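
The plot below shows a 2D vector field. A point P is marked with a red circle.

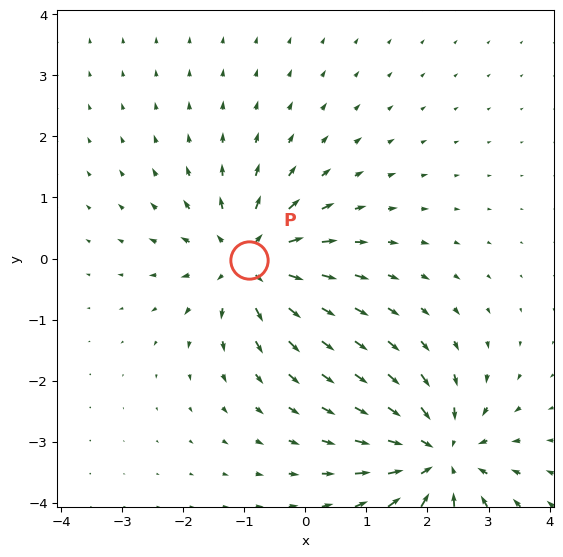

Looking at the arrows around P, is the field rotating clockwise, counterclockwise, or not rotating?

not rotating

Near P at (-0.9, -0.0) the arrows show no circulation. The curl there is ≈0.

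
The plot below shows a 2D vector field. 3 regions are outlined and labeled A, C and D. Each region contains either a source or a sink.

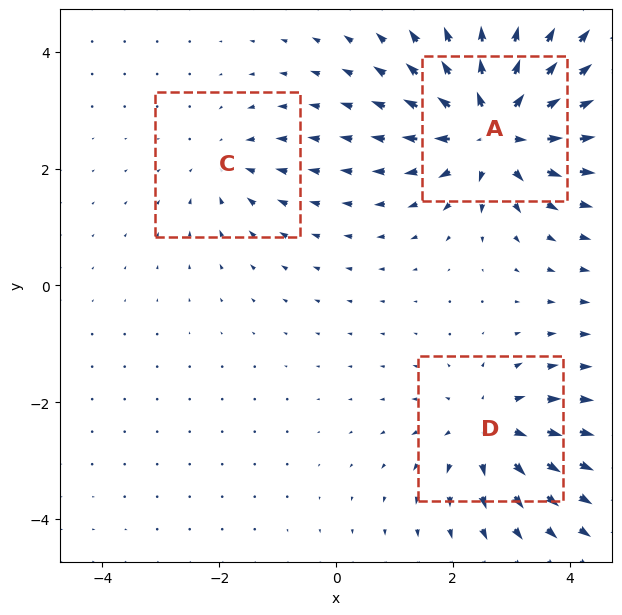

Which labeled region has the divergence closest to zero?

Divergence at each region's feature centre — A: about +6, C: about -2, D: about +4. Region C is closest to zero.

C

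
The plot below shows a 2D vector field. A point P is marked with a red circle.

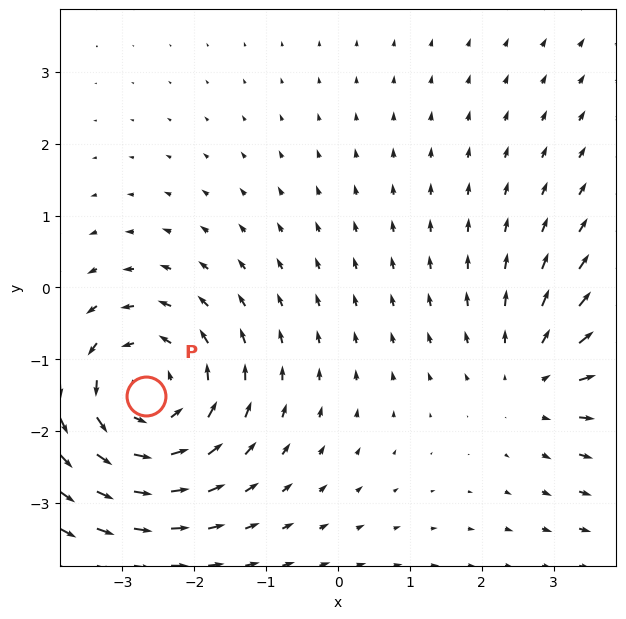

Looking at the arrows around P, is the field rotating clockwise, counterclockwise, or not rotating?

counterclockwise

Near P at (-2.7, -1.5) the arrows circulate counterclockwise. The curl (z-component) there is about +4; positive curl means counterclockwise rotation.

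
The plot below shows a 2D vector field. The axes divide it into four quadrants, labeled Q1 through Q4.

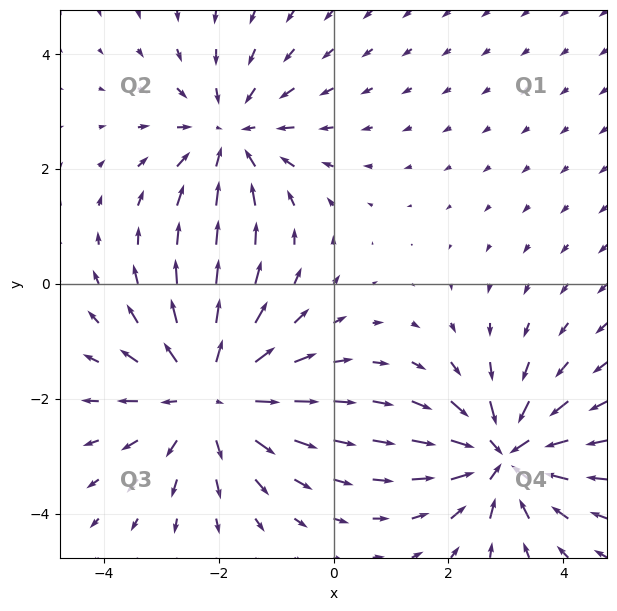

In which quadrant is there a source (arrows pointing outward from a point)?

The source sits at approximately (-2.2, -1.9), which lies in quadrant Q3. The divergence there is about +4, positive as expected for a source.

Q3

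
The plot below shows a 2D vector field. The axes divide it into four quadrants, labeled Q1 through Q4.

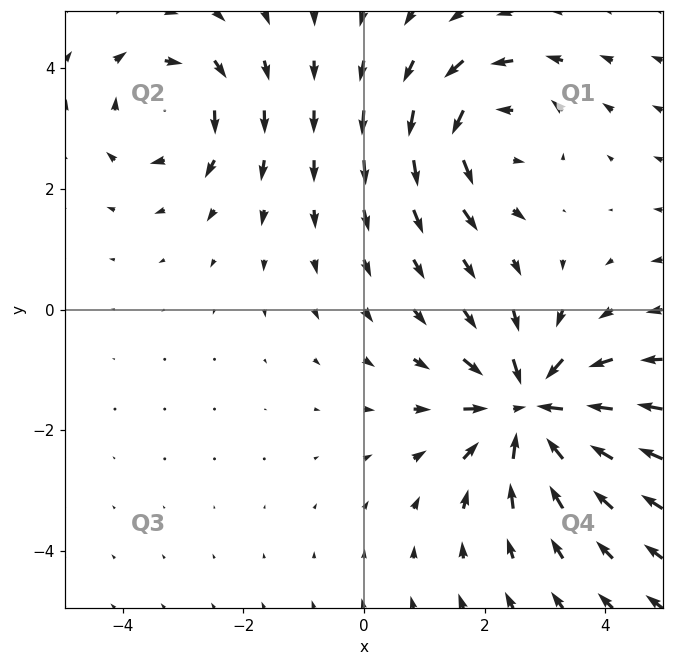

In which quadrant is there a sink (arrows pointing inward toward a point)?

Q4

The sink sits at approximately (2.8, -1.6), which lies in quadrant Q4. The divergence there is about -6, negative as expected for a sink.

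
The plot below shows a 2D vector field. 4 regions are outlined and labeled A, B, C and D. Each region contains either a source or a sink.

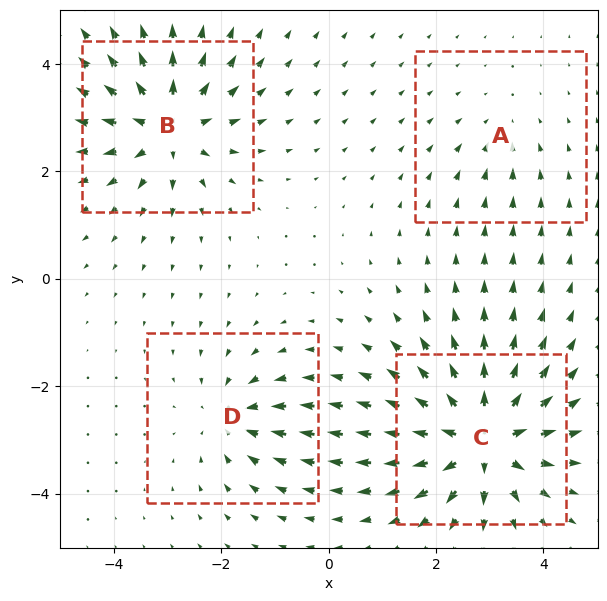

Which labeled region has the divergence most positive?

C

Divergence at each region's feature centre — A: about -2, B: about +6, C: about +8, D: about -4. Region C is most positive.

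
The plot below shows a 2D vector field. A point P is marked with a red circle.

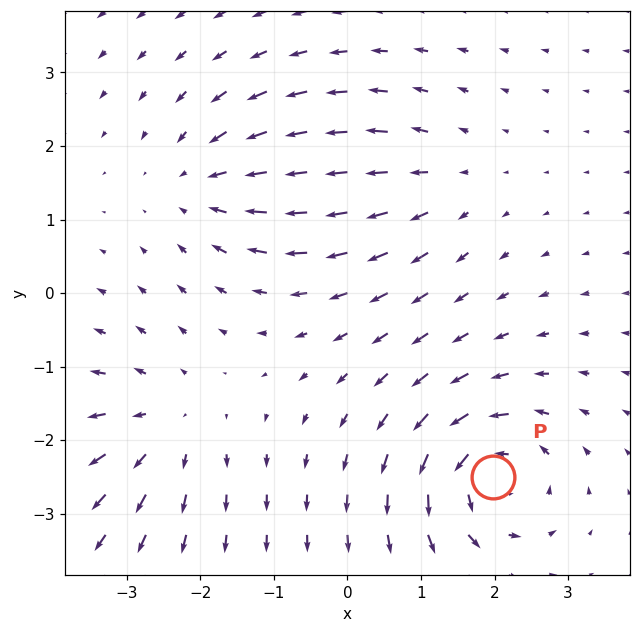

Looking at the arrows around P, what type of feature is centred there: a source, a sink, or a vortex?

At P (2.0, -2.5) the arrows circulate counterclockwise. Divergence ≈0, curl about +6 — near-zero divergence with nonzero curl is a vortex.

vortex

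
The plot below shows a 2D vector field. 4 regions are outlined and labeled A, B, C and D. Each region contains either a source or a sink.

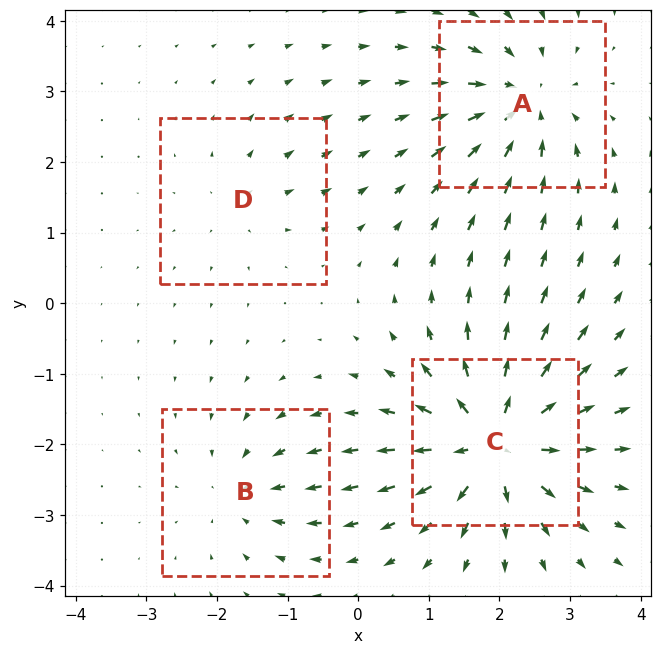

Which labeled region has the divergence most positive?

Divergence at each region's feature centre — A: about -6, B: about -4, C: about +9, D: about +3. Region C is most positive.

C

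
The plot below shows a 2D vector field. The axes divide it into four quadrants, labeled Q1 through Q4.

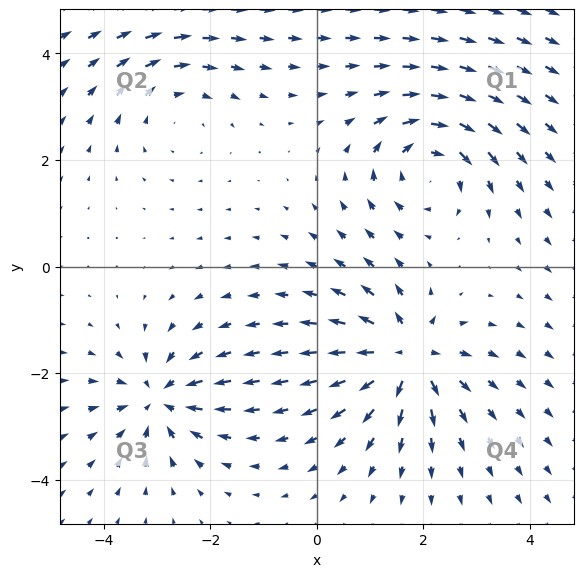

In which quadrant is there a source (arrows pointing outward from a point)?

Q4

The source sits at approximately (1.7, -1.7), which lies in quadrant Q4. The divergence there is about +5, positive as expected for a source.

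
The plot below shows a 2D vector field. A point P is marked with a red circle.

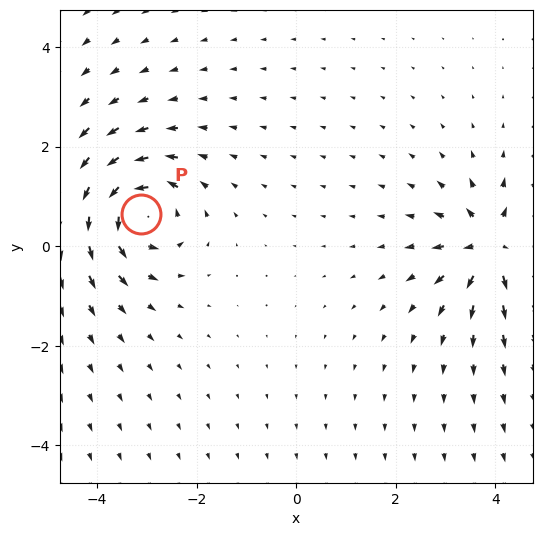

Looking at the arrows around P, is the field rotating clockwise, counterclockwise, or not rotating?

counterclockwise

Near P at (-3.1, 0.6) the arrows circulate counterclockwise. The curl (z-component) there is about +7; positive curl means counterclockwise rotation.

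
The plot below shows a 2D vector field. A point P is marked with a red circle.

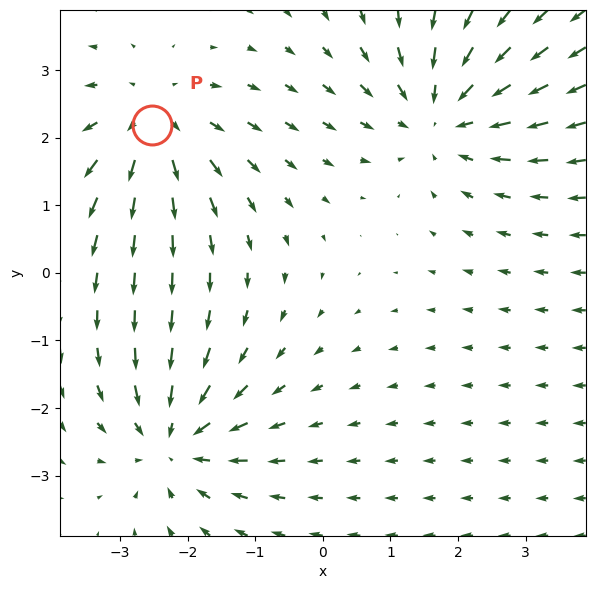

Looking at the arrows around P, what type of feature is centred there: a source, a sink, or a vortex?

source

At P (-2.5, 2.2) the arrows spread outward. Divergence about +4, curl ≈0 — positive divergence with near-zero curl is a source.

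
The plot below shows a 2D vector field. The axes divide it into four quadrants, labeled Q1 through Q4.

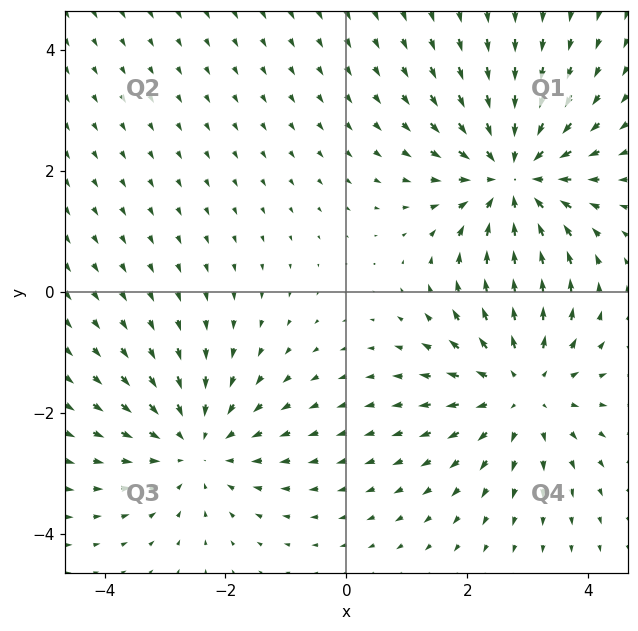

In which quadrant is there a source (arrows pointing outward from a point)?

The source sits at approximately (2.9, -1.6), which lies in quadrant Q4. The divergence there is about +3, positive as expected for a source.

Q4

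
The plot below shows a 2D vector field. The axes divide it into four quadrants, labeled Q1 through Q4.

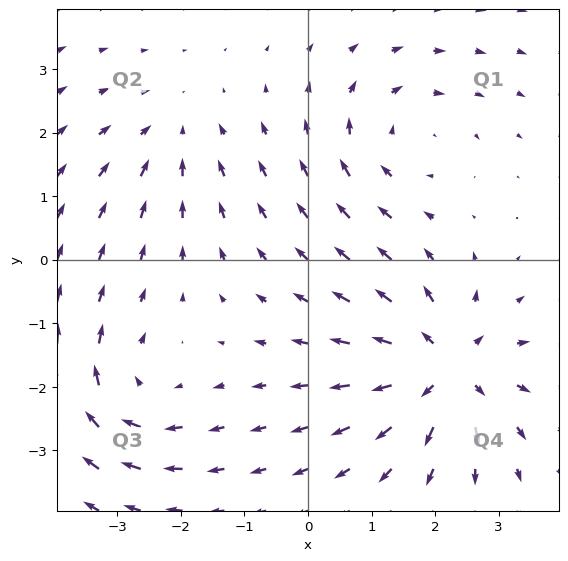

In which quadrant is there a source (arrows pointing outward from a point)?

The source sits at approximately (2.2, -1.7), which lies in quadrant Q4. The divergence there is about +6, positive as expected for a source.

Q4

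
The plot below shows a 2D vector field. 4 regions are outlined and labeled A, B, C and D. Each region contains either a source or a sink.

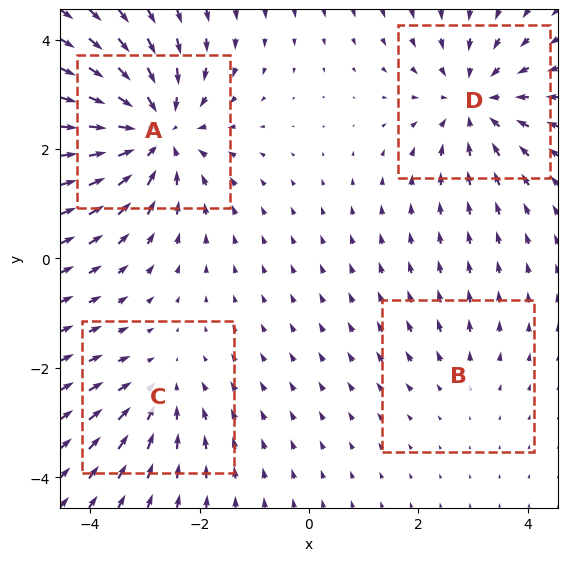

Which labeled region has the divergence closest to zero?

Divergence at each region's feature centre — A: about -6, B: about +2, C: about -3, D: about -5. Region B is closest to zero.

B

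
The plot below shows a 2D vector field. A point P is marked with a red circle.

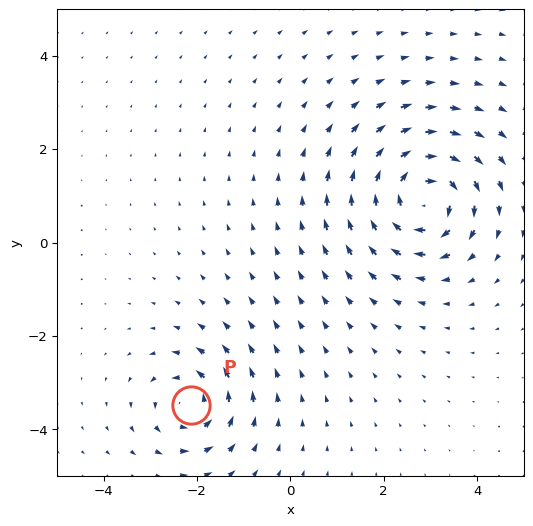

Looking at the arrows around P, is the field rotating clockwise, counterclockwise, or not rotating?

Near P at (-2.1, -3.5) the arrows circulate counterclockwise. The curl (z-component) there is about +4; positive curl means counterclockwise rotation.

counterclockwise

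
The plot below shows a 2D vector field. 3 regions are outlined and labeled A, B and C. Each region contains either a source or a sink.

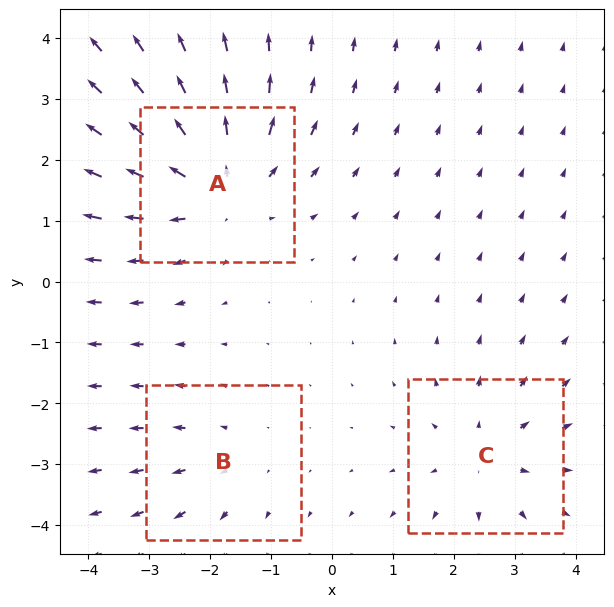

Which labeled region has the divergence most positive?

A

Divergence at each region's feature centre — A: about +4, B: about +2, C: about +3. Region A is most positive.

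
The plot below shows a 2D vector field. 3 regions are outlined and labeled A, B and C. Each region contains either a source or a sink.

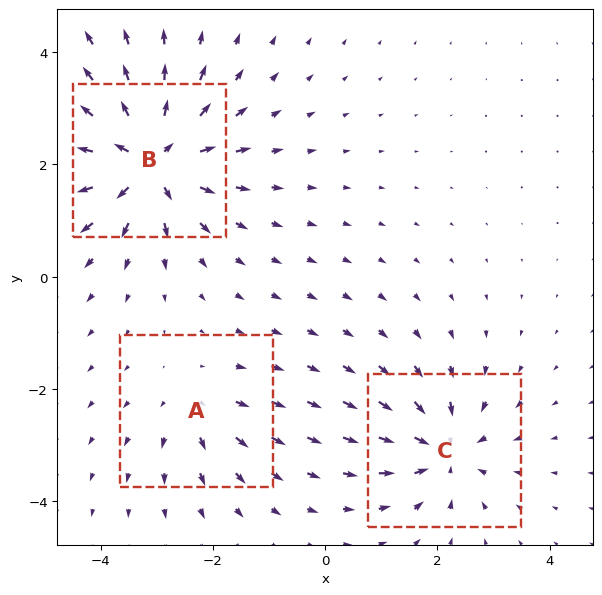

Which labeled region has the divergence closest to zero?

Divergence at each region's feature centre — A: about +2, B: about +6, C: about -4. Region A is closest to zero.

A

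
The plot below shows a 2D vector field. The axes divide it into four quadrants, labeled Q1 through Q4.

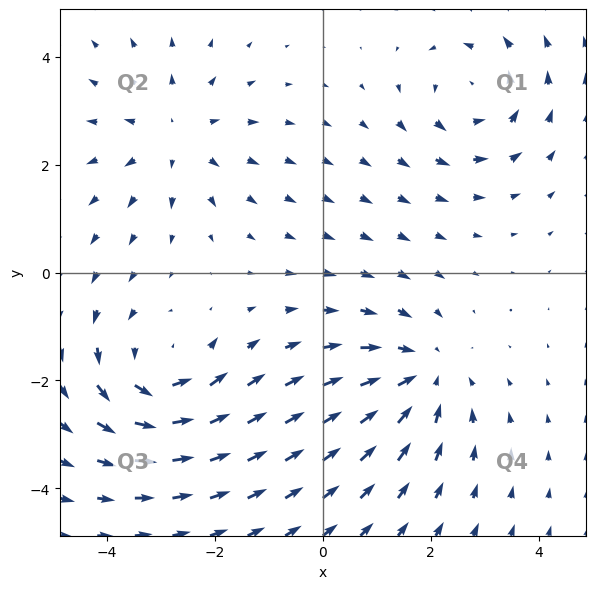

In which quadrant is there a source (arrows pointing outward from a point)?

The source sits at approximately (-2.7, 2.5), which lies in quadrant Q2. The divergence there is about +3, positive as expected for a source.

Q2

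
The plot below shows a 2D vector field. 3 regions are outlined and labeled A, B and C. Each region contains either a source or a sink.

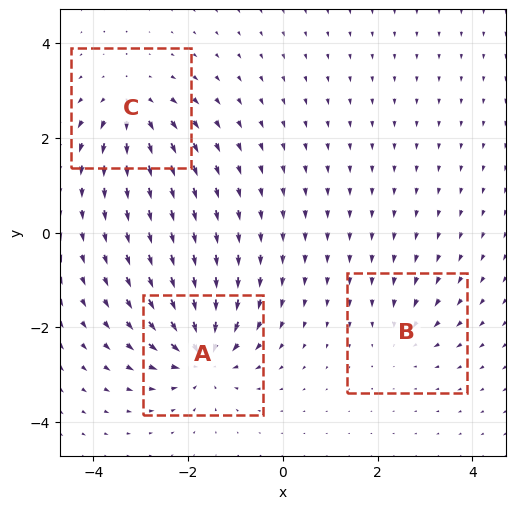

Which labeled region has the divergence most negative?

A

Divergence at each region's feature centre — A: about -6, B: about -2, C: about +4. Region A is most negative.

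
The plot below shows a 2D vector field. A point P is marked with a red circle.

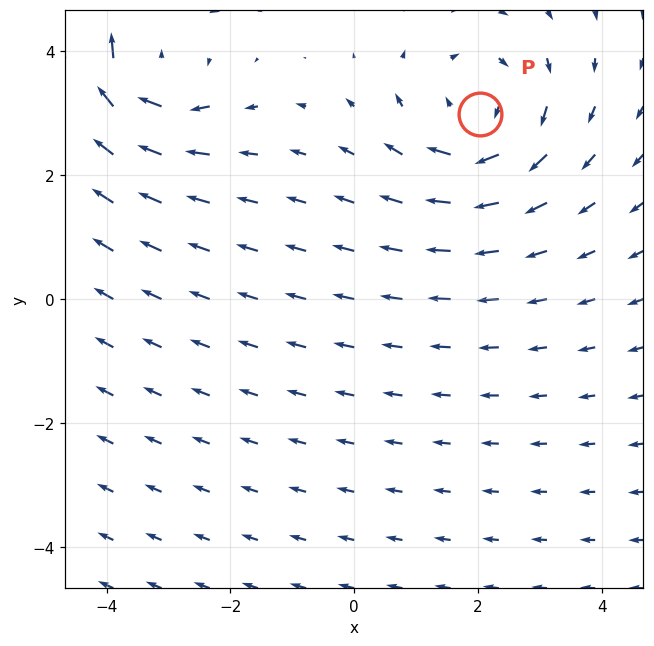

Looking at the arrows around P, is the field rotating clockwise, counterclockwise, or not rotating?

Near P at (2.0, 3.0) the arrows circulate clockwise. The curl (z-component) there is about -2; negative curl means clockwise rotation.

clockwise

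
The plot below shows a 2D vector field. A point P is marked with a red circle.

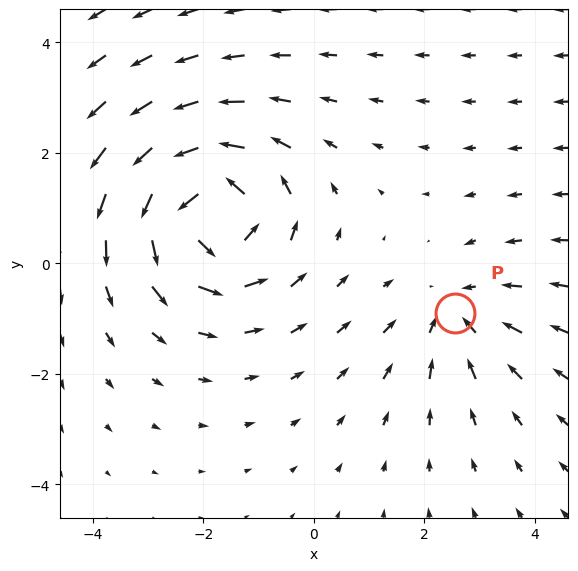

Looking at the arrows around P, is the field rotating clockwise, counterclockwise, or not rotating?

Near P at (2.6, -0.9) the arrows show no circulation. The curl there is ≈0.

not rotating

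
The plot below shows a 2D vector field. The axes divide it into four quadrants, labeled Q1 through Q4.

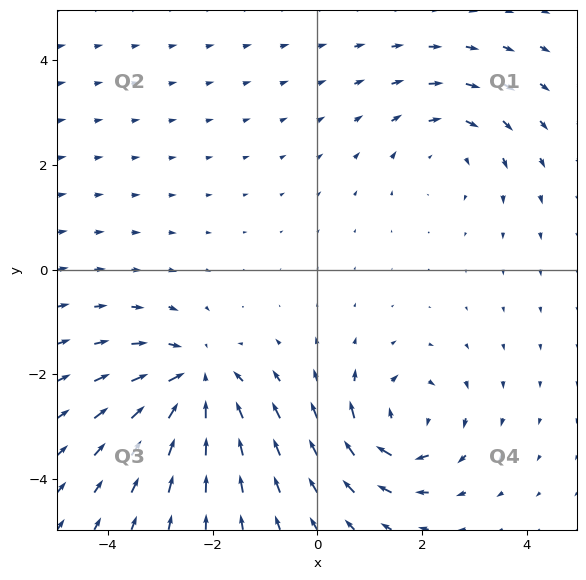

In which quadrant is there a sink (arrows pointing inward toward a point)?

Q3

The sink sits at approximately (-2.3, -2.1), which lies in quadrant Q3. The divergence there is about -5, negative as expected for a sink.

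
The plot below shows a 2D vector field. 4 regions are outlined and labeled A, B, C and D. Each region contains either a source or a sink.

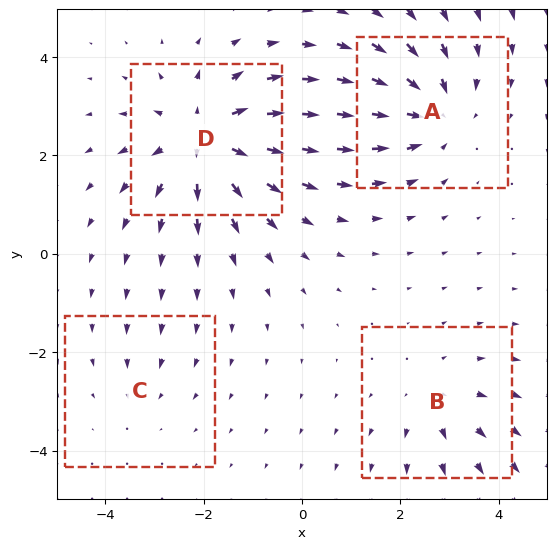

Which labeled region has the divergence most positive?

Divergence at each region's feature centre — A: about -5, B: about +3, C: about -2, D: about +6. Region D is most positive.

D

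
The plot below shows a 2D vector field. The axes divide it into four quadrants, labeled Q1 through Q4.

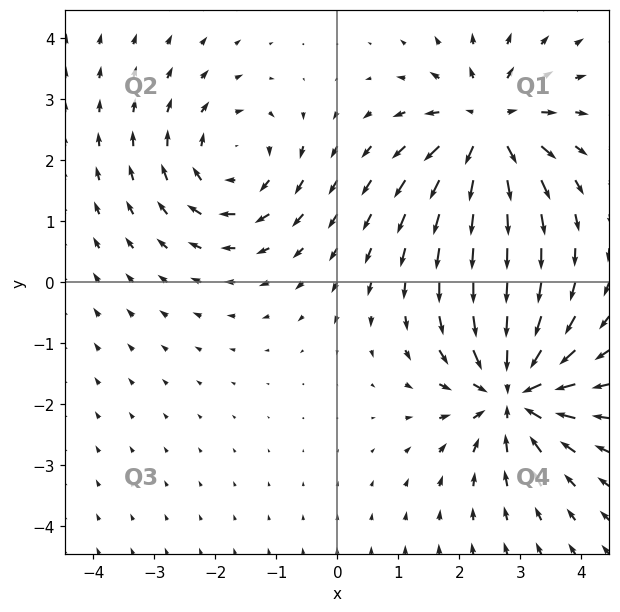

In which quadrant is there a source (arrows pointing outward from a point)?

The source sits at approximately (2.5, 2.5), which lies in quadrant Q1. The divergence there is about +5, positive as expected for a source.

Q1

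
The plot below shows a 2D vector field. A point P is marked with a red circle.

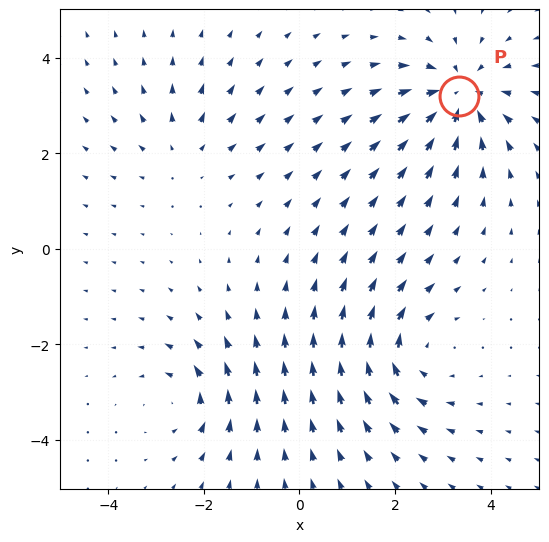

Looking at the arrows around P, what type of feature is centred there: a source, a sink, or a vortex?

At P (3.3, 3.2) the arrows converge inward. Divergence about -5, curl ≈0 — negative divergence with near-zero curl is a sink.

sink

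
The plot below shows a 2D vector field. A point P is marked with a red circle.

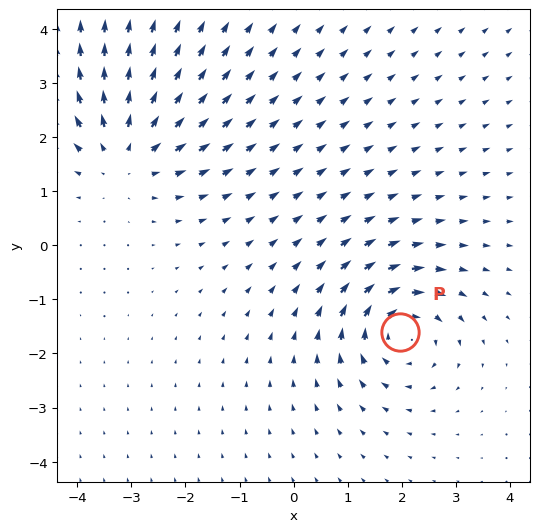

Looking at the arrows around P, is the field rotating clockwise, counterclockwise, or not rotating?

Near P at (2.0, -1.6) the arrows circulate clockwise. The curl (z-component) there is about -5; negative curl means clockwise rotation.

clockwise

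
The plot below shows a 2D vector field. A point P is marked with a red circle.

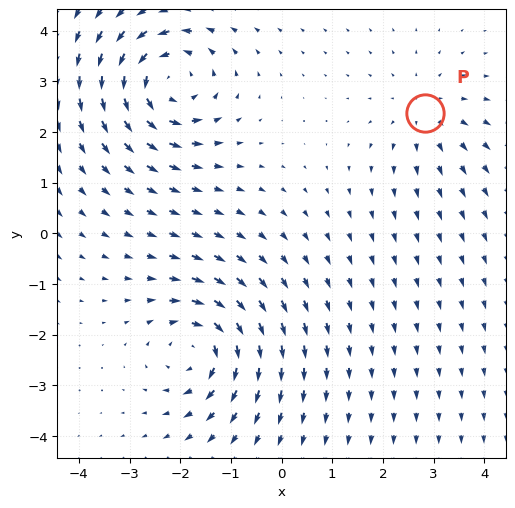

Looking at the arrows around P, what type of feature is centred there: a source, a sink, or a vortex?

source

At P (2.8, 2.4) the arrows spread outward. Divergence about +3, curl ≈0 — positive divergence with near-zero curl is a source.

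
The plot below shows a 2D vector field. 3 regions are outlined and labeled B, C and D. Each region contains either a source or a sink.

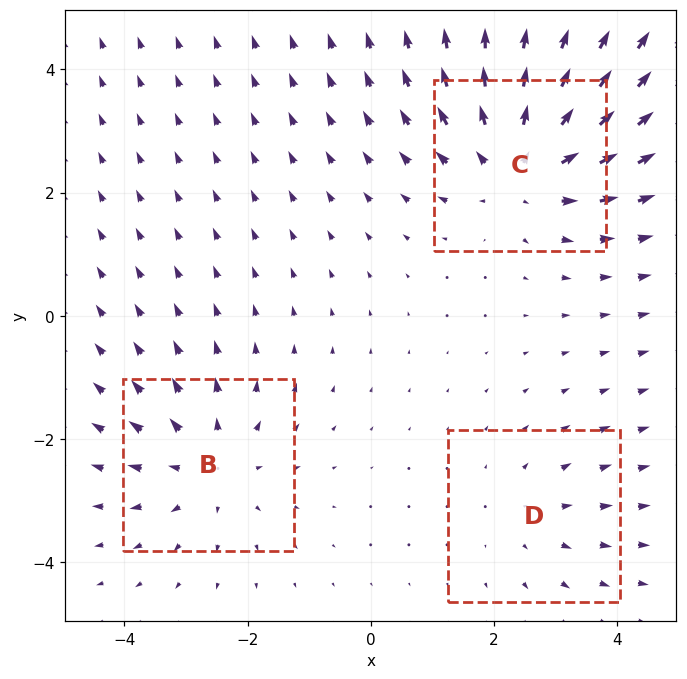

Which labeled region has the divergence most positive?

C

Divergence at each region's feature centre — B: about +3, C: about +4, D: about +2. Region C is most positive.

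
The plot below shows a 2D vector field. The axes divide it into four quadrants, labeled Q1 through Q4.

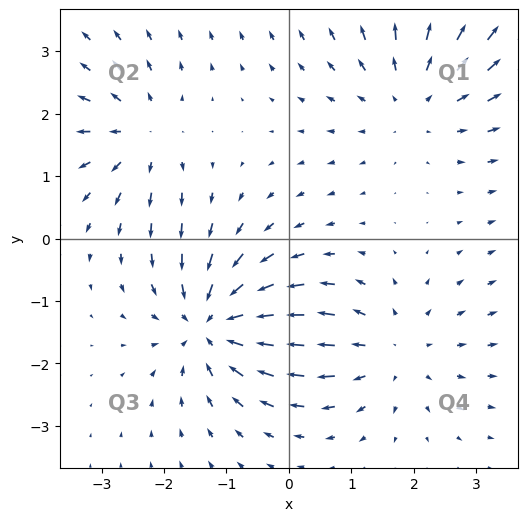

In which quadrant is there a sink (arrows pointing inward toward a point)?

The sink sits at approximately (-1.2, -1.4), which lies in quadrant Q3. The divergence there is about -5, negative as expected for a sink.

Q3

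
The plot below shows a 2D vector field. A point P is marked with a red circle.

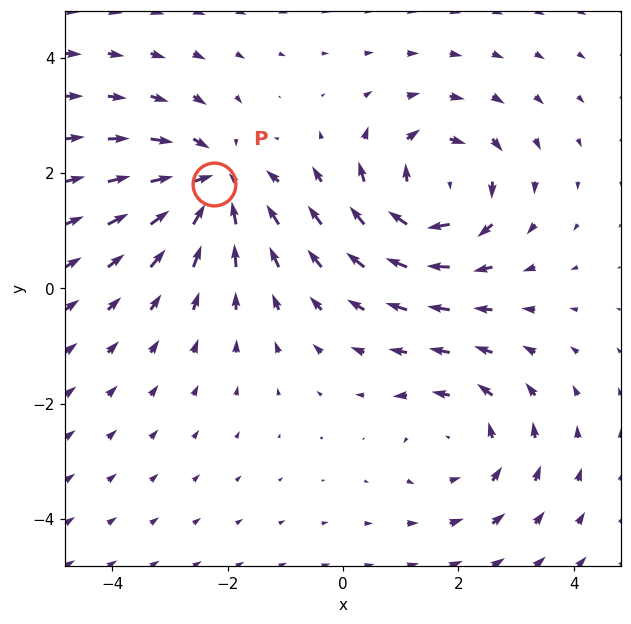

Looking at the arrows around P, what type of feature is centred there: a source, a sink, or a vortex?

sink

At P (-2.2, 1.8) the arrows converge inward. Divergence about -4, curl ≈0 — negative divergence with near-zero curl is a sink.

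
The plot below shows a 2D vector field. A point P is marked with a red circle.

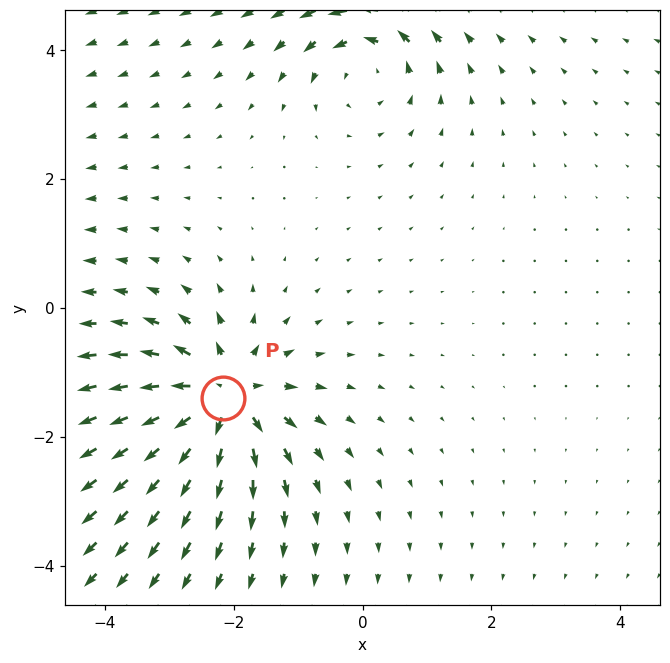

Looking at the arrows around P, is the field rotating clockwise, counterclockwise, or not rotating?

not rotating

Near P at (-2.2, -1.4) the arrows show no circulation. The curl there is ≈0.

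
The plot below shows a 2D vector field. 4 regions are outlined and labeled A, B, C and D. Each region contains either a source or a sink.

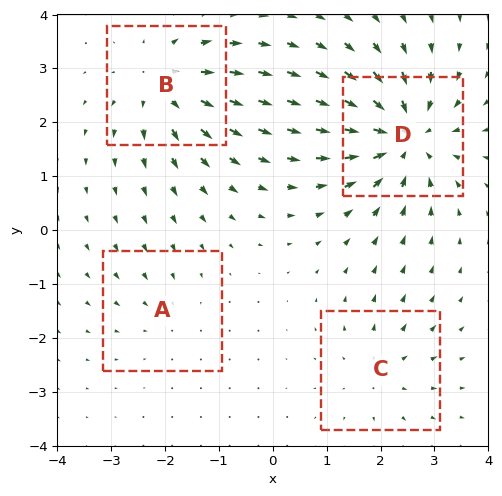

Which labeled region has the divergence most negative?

Divergence at each region's feature centre — A: about -2, B: about +5, C: about +3, D: about -7. Region D is most negative.

D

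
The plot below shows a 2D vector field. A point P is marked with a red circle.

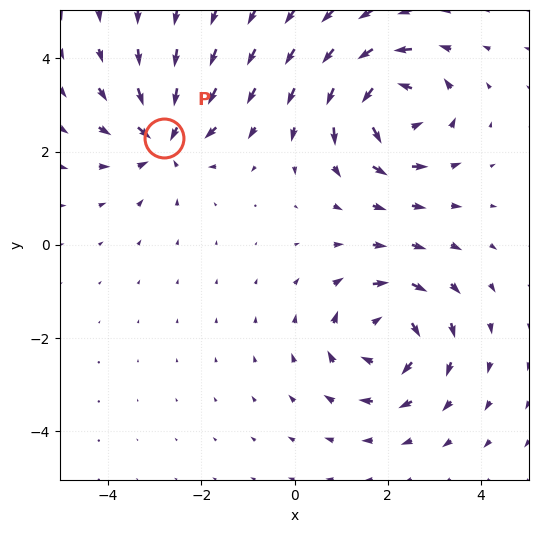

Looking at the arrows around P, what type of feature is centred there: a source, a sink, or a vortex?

At P (-2.8, 2.3) the arrows converge inward. Divergence about -5, curl ≈0 — negative divergence with near-zero curl is a sink.

sink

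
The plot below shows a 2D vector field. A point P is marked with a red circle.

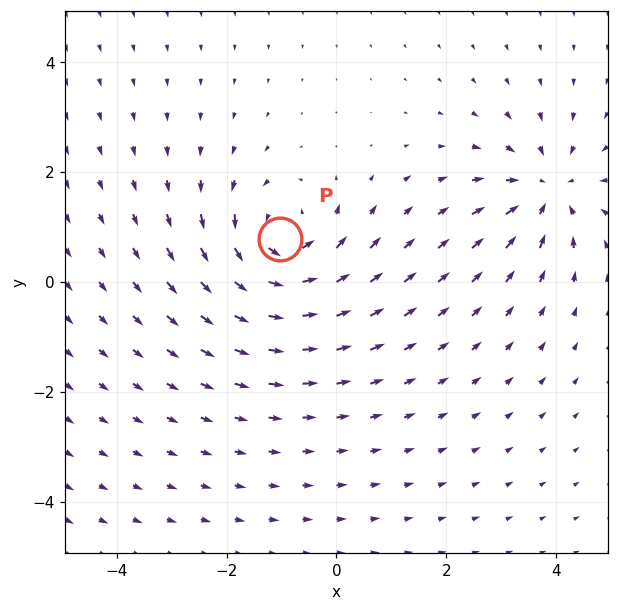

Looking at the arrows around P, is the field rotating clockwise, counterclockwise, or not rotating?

counterclockwise

Near P at (-1.0, 0.8) the arrows circulate counterclockwise. The curl (z-component) there is about +4; positive curl means counterclockwise rotation.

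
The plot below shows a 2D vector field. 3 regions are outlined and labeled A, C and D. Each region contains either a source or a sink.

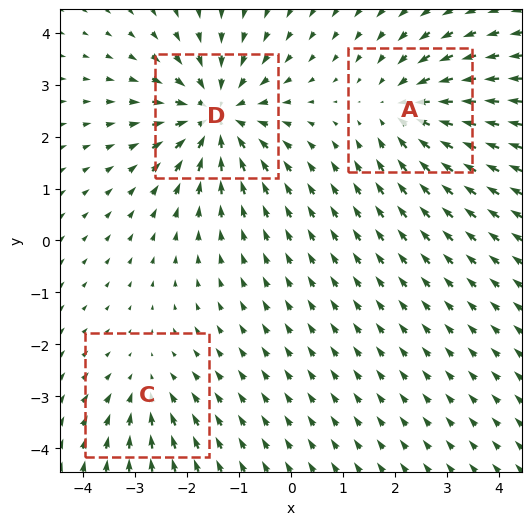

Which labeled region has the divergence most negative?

D

Divergence at each region's feature centre — A: about -3, C: about -2, D: about -5. Region D is most negative.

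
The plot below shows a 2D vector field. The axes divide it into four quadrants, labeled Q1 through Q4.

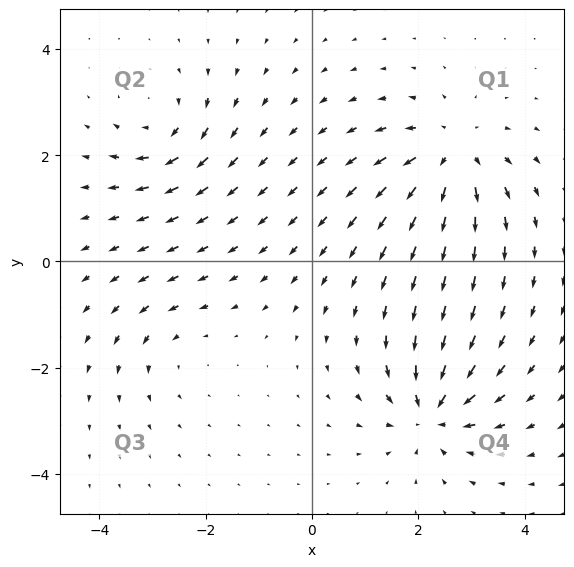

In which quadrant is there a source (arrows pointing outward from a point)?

Q1

The source sits at approximately (2.6, 2.0), which lies in quadrant Q1. The divergence there is about +6, positive as expected for a source.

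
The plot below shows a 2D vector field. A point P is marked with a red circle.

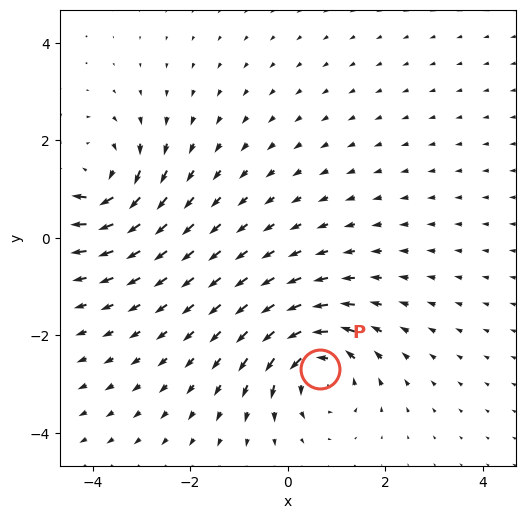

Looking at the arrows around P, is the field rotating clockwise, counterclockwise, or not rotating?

counterclockwise

Near P at (0.7, -2.7) the arrows circulate counterclockwise. The curl (z-component) there is about +5; positive curl means counterclockwise rotation.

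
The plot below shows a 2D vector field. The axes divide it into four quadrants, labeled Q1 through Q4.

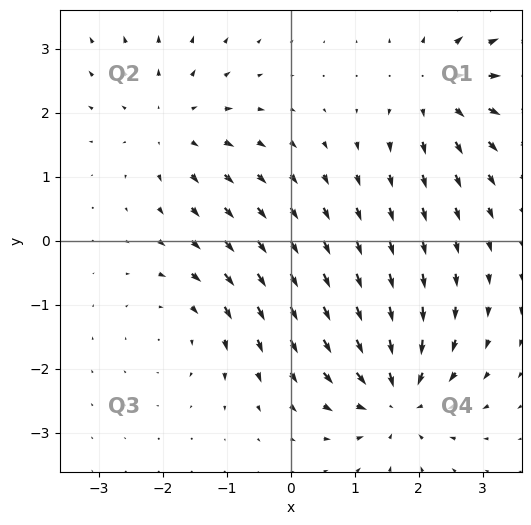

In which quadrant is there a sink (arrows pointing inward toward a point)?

The sink sits at approximately (1.7, -2.4), which lies in quadrant Q4. The divergence there is about -7, negative as expected for a sink.

Q4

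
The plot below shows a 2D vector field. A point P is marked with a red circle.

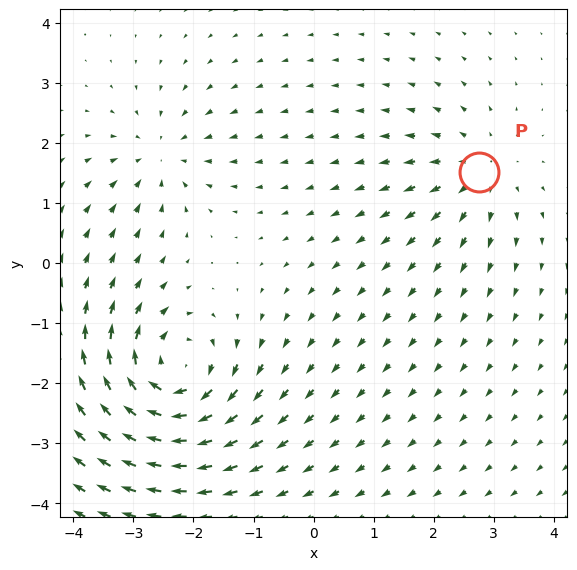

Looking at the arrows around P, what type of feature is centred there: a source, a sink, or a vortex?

At P (2.8, 1.5) the arrows spread outward. Divergence about +3, curl ≈0 — positive divergence with near-zero curl is a source.

source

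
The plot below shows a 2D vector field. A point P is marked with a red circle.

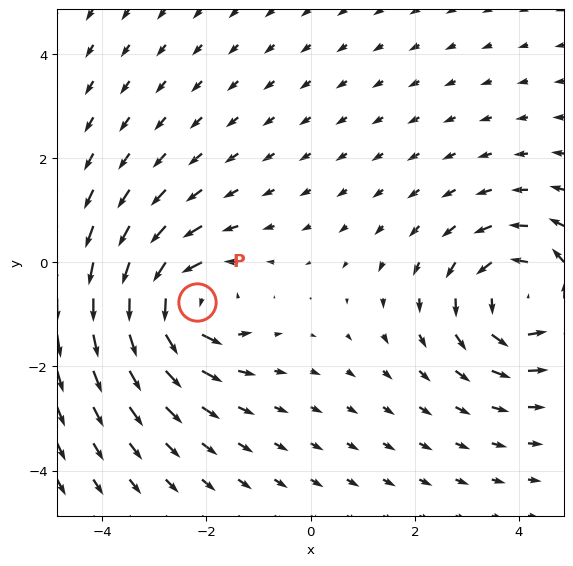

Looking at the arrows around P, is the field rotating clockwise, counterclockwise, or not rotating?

Near P at (-2.2, -0.8) the arrows circulate counterclockwise. The curl (z-component) there is about +5; positive curl means counterclockwise rotation.

counterclockwise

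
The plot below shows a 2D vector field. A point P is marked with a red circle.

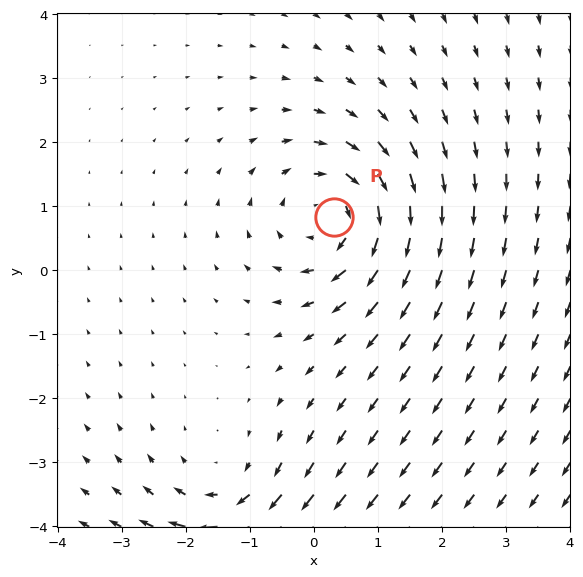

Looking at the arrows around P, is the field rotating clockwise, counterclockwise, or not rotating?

Near P at (0.3, 0.8) the arrows circulate clockwise. The curl (z-component) there is about -4; negative curl means clockwise rotation.

clockwise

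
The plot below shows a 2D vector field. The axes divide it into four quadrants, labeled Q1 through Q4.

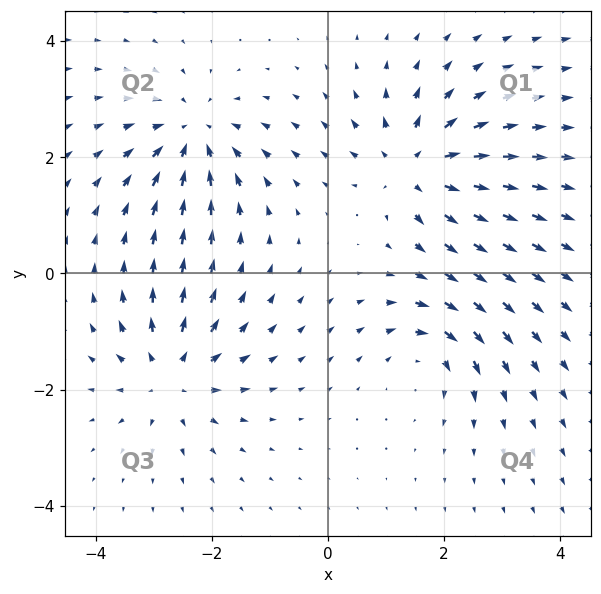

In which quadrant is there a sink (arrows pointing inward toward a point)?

The sink sits at approximately (-2.3, 2.4), which lies in quadrant Q2. The divergence there is about -5, negative as expected for a sink.

Q2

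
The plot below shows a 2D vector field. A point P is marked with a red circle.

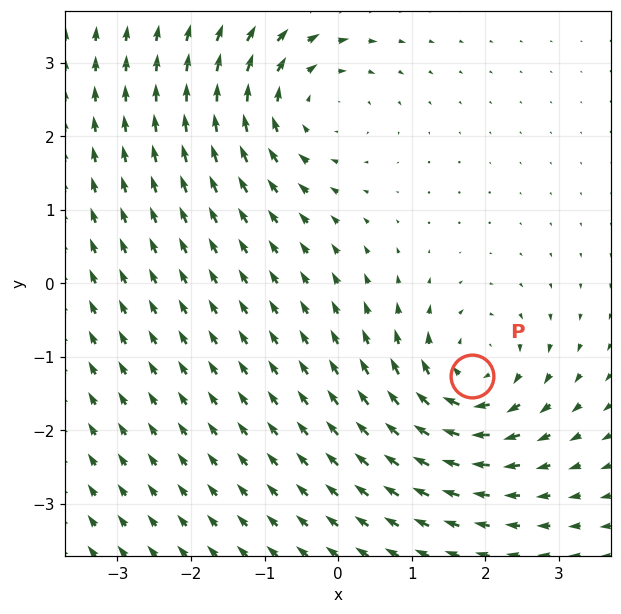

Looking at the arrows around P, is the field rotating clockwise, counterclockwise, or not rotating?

clockwise

Near P at (1.8, -1.3) the arrows circulate clockwise. The curl (z-component) there is about -5; negative curl means clockwise rotation.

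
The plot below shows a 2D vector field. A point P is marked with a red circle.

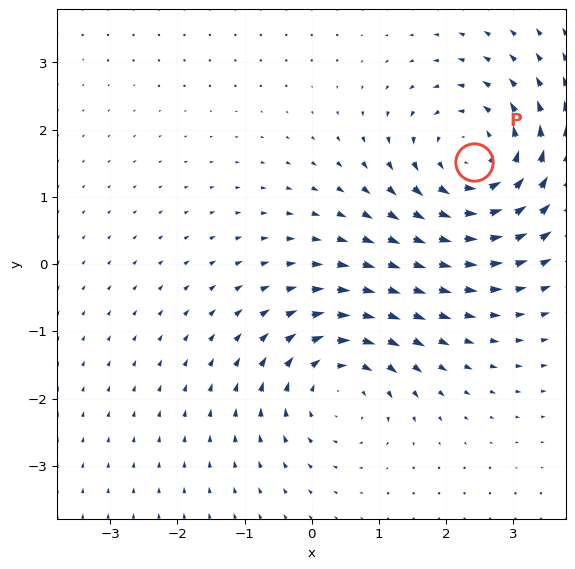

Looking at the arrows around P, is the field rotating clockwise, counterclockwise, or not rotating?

Near P at (2.4, 1.5) the arrows circulate counterclockwise. The curl (z-component) there is about +4; positive curl means counterclockwise rotation.

counterclockwise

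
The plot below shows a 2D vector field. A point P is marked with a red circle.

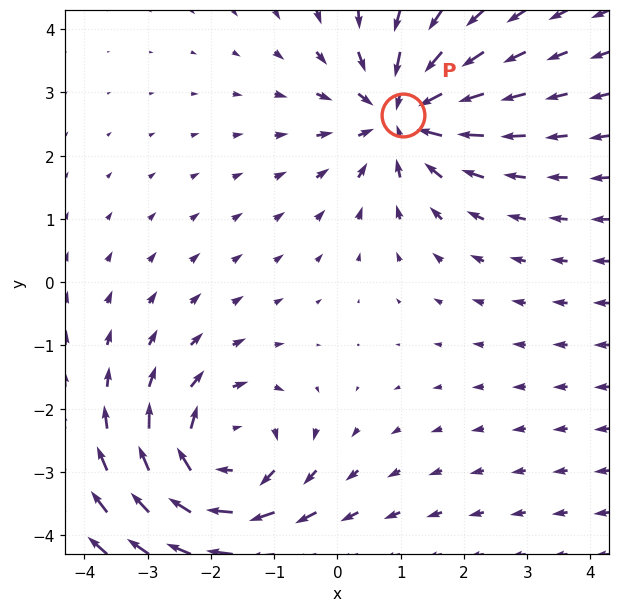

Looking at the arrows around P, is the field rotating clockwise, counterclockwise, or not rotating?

Near P at (1.0, 2.6) the arrows show no circulation. The curl there is ≈0.

not rotating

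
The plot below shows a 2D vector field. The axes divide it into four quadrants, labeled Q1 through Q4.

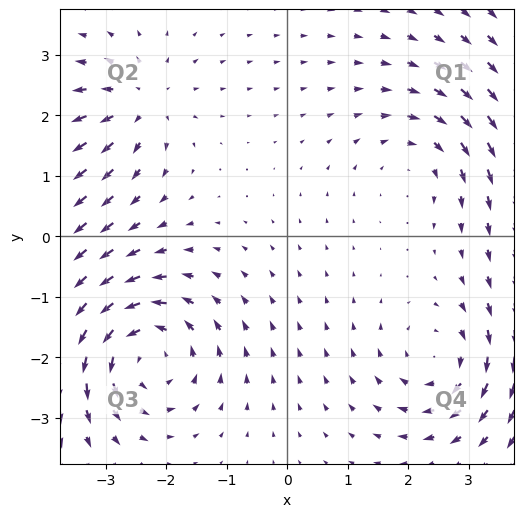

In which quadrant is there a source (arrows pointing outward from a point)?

The source sits at approximately (-2.4, 2.2), which lies in quadrant Q2. The divergence there is about +4, positive as expected for a source.

Q2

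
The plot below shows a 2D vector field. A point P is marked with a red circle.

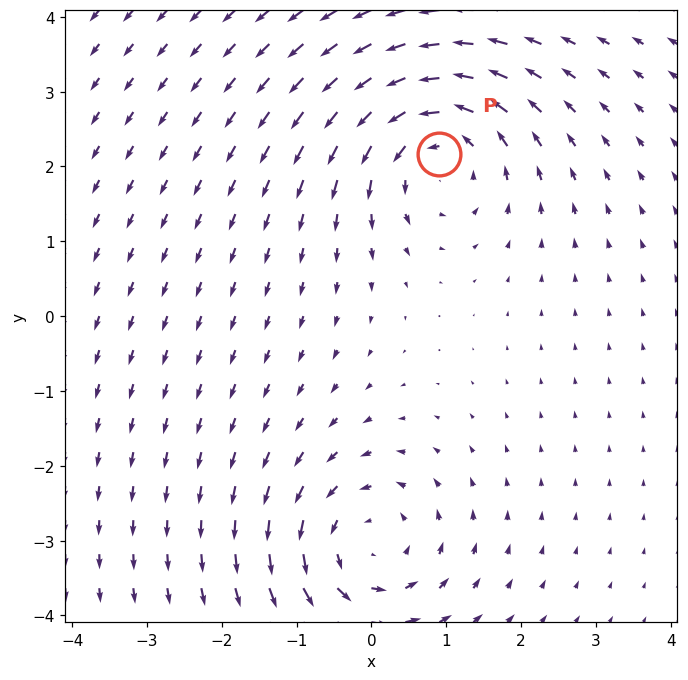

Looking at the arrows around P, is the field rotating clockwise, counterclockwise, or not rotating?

Near P at (0.9, 2.2) the arrows circulate counterclockwise. The curl (z-component) there is about +4; positive curl means counterclockwise rotation.

counterclockwise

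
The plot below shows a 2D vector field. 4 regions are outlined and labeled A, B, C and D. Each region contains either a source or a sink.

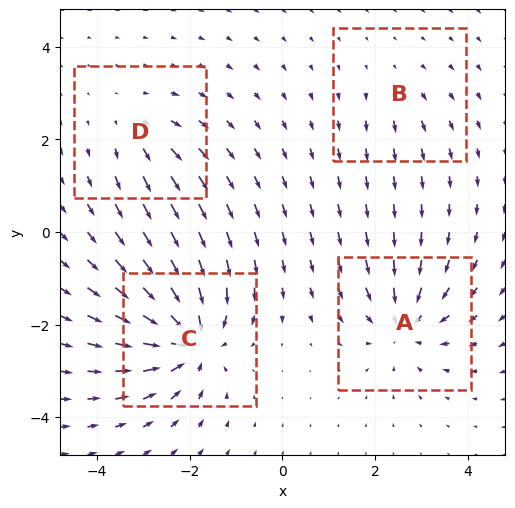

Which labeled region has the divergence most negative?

C

Divergence at each region's feature centre — A: about -6, B: about +2, C: about -8, D: about +3. Region C is most negative.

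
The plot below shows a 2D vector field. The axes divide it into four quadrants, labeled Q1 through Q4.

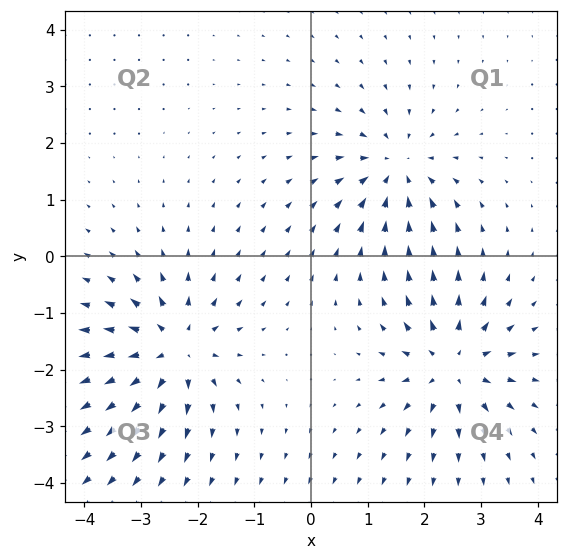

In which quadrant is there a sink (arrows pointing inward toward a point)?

The sink sits at approximately (1.5, 1.5), which lies in quadrant Q1. The divergence there is about -5, negative as expected for a sink.

Q1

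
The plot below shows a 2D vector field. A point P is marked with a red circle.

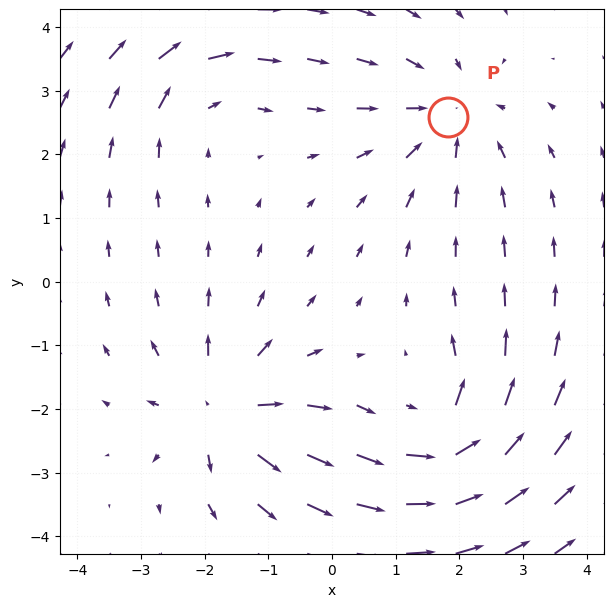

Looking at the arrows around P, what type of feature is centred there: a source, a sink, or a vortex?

At P (1.8, 2.6) the arrows converge inward. Divergence about -3, curl ≈0 — negative divergence with near-zero curl is a sink.

sink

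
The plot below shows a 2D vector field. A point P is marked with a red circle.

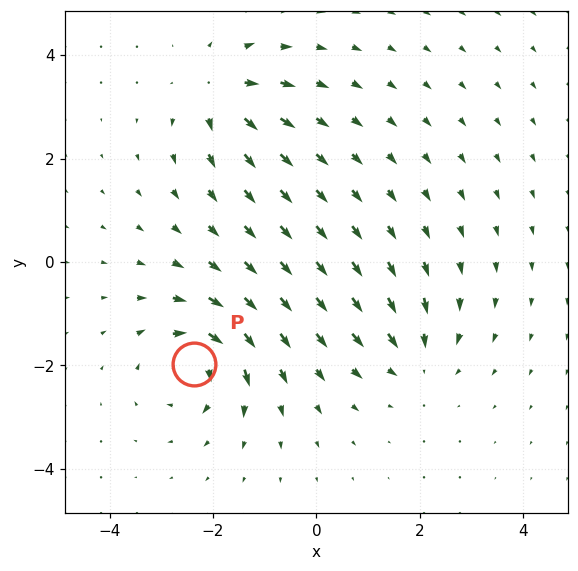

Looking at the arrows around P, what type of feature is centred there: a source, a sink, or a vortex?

At P (-2.4, -2.0) the arrows circulate clockwise. Divergence ≈0, curl about -7 — near-zero divergence with nonzero curl is a vortex.

vortex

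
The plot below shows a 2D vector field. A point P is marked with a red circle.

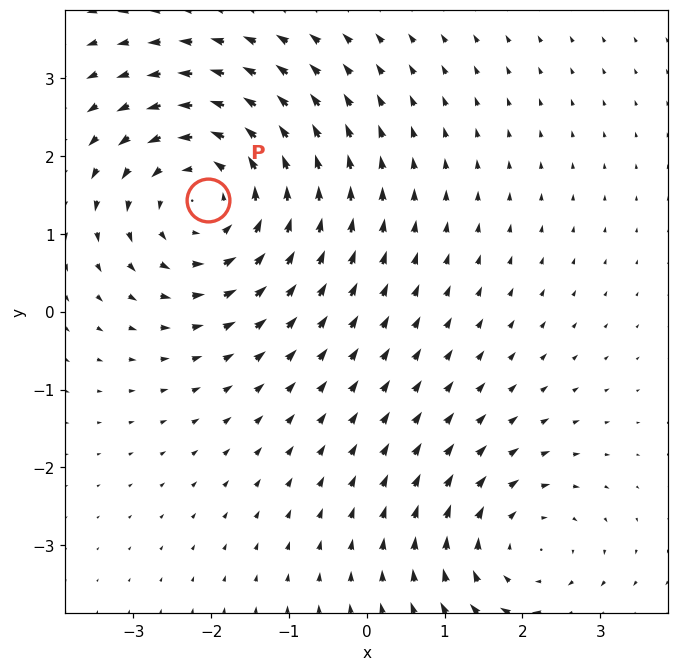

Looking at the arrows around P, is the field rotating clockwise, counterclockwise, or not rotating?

Near P at (-2.0, 1.4) the arrows circulate counterclockwise. The curl (z-component) there is about +4; positive curl means counterclockwise rotation.

counterclockwise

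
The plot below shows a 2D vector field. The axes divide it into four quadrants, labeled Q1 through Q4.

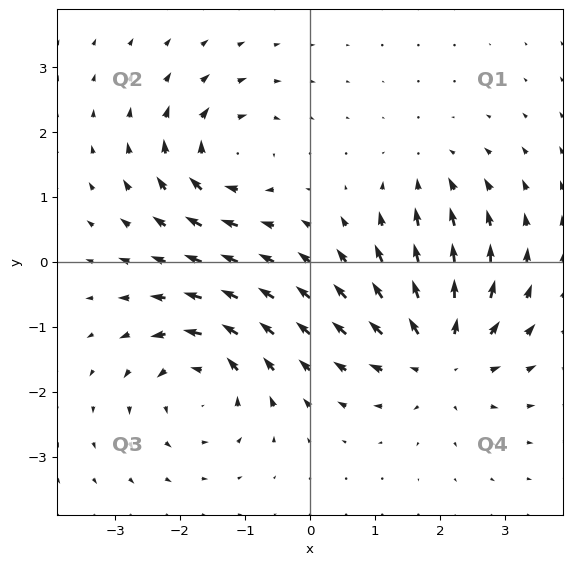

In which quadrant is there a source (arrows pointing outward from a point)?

The source sits at approximately (2.0, -1.4), which lies in quadrant Q4. The divergence there is about +5, positive as expected for a source.

Q4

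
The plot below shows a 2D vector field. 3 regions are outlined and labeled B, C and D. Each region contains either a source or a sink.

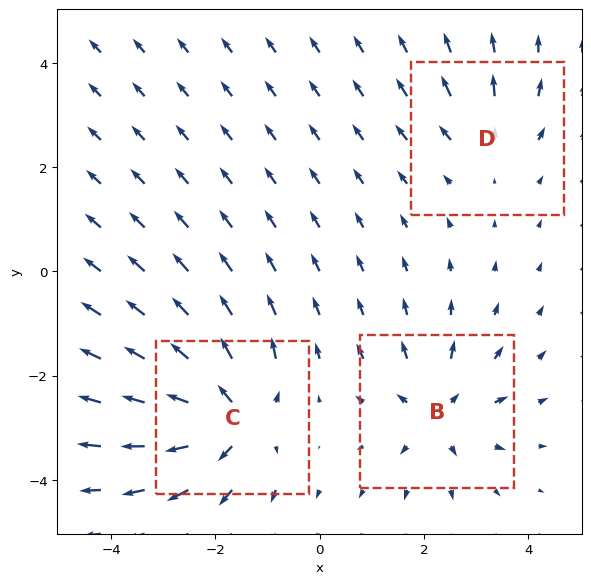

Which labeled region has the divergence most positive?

C

Divergence at each region's feature centre — B: about +4, C: about +6, D: about +3. Region C is most positive.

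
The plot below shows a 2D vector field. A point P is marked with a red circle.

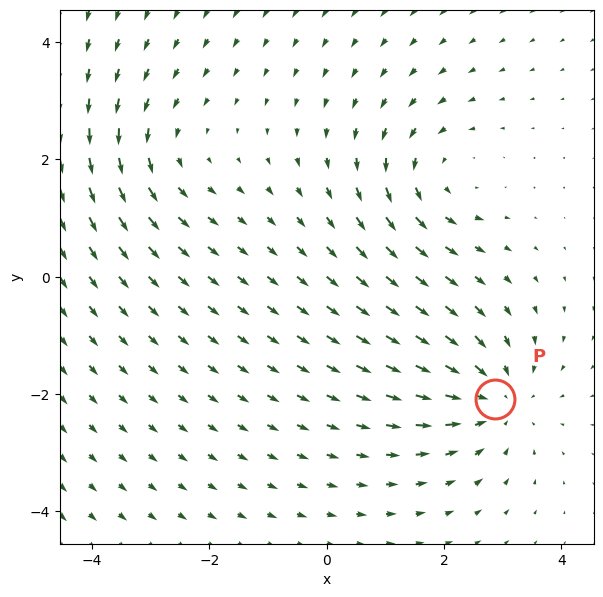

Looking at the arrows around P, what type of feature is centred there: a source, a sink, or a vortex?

sink

At P (2.9, -2.1) the arrows converge inward. Divergence about -4, curl ≈0 — negative divergence with near-zero curl is a sink.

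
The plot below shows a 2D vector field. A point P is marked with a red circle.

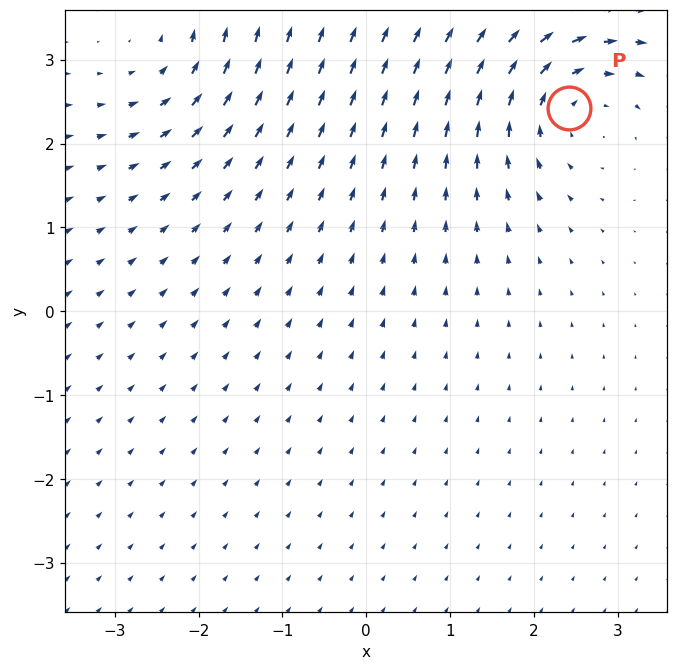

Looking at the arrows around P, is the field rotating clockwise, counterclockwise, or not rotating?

Near P at (2.4, 2.4) the arrows circulate clockwise. The curl (z-component) there is about -4; negative curl means clockwise rotation.

clockwise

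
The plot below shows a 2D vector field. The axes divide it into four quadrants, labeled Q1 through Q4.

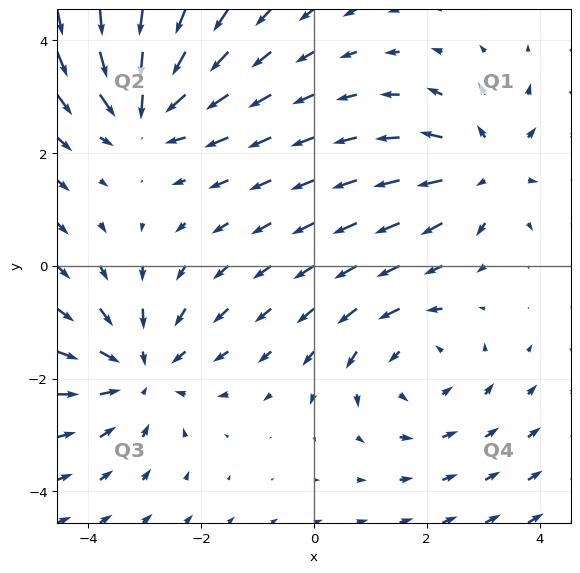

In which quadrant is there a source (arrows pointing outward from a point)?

The source sits at approximately (3.1, 1.7), which lies in quadrant Q1. The divergence there is about +3, positive as expected for a source.

Q1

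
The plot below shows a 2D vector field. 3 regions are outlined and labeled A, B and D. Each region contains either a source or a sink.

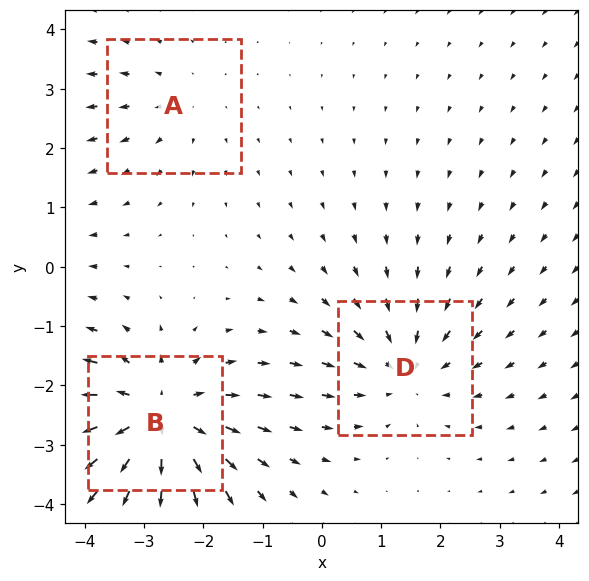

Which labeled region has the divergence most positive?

B

Divergence at each region's feature centre — A: about +2, B: about +5, D: about -3. Region B is most positive.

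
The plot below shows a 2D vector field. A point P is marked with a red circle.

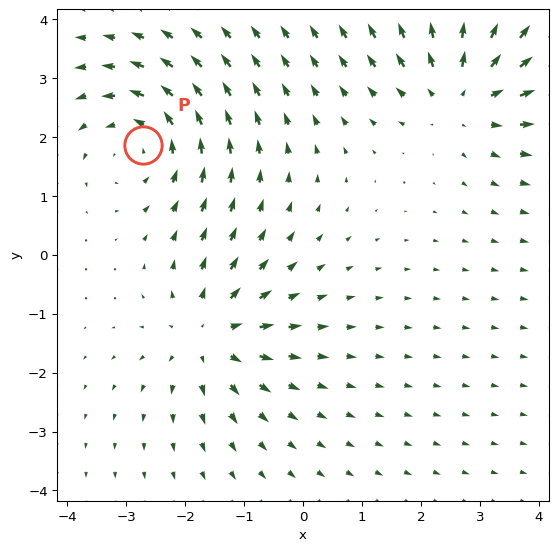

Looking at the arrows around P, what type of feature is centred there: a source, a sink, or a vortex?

vortex

At P (-2.7, 1.9) the arrows circulate counterclockwise. Divergence ≈0, curl about +4 — near-zero divergence with nonzero curl is a vortex.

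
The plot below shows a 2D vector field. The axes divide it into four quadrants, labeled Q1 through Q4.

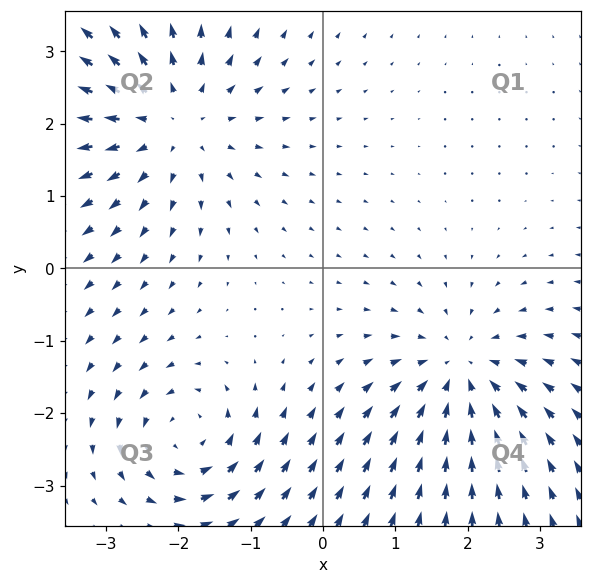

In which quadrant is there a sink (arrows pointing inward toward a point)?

The sink sits at approximately (1.9, -1.4), which lies in quadrant Q4. The divergence there is about -4, negative as expected for a sink.

Q4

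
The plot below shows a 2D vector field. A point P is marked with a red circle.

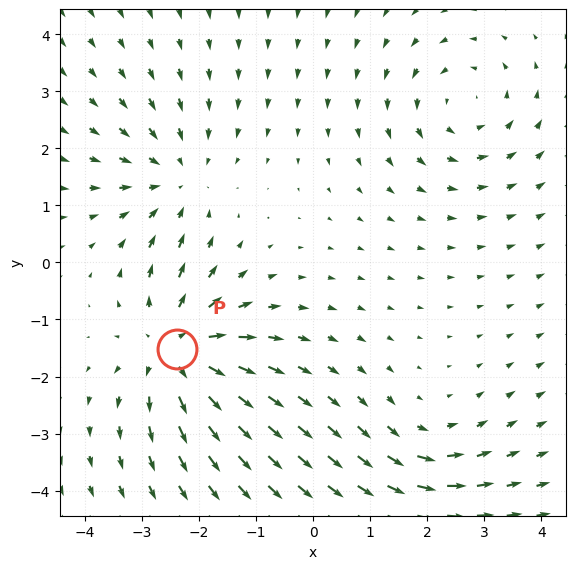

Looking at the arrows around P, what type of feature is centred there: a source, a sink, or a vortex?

At P (-2.4, -1.5) the arrows spread outward. Divergence about +5, curl ≈0 — positive divergence with near-zero curl is a source.

source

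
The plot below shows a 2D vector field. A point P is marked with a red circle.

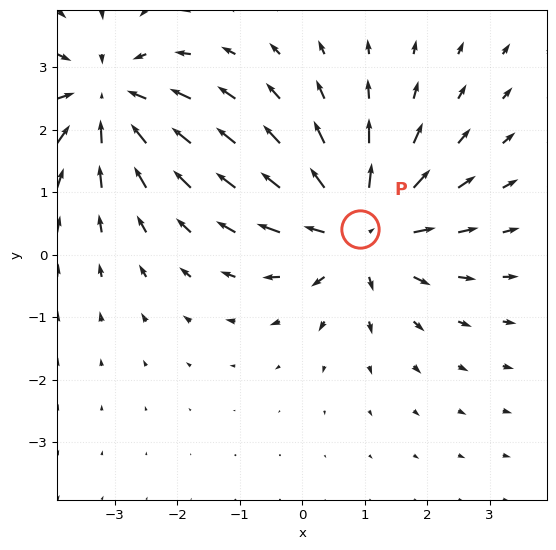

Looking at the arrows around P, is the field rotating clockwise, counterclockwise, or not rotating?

Near P at (0.9, 0.4) the arrows show no circulation. The curl there is ≈0.

not rotating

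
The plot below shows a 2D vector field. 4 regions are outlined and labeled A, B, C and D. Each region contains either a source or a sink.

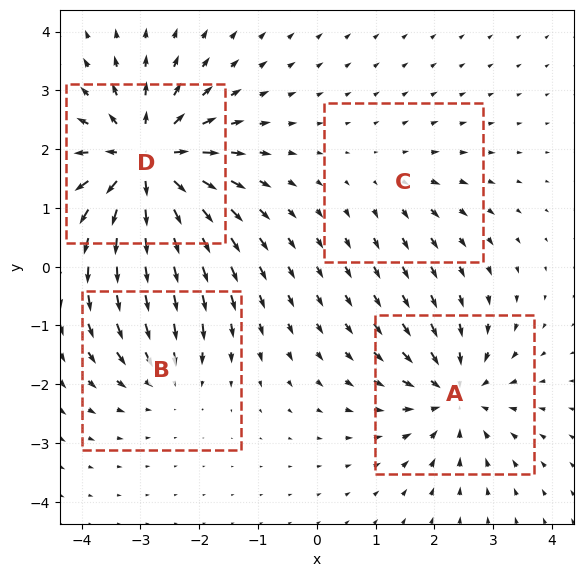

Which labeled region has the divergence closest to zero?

C

Divergence at each region's feature centre — A: about -5, B: about -4, C: about +2, D: about +8. Region C is closest to zero.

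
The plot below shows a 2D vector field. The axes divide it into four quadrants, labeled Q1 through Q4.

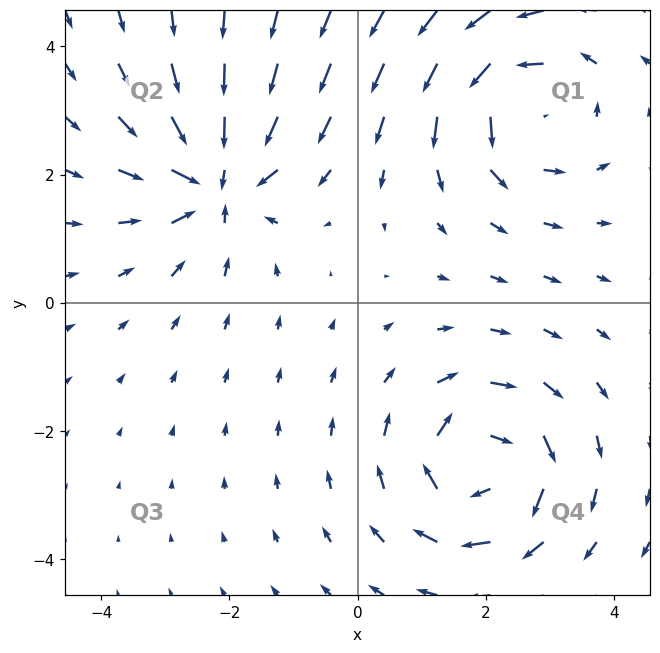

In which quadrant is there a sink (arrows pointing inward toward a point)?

Q2

The sink sits at approximately (-2.2, 1.9), which lies in quadrant Q2. The divergence there is about -6, negative as expected for a sink.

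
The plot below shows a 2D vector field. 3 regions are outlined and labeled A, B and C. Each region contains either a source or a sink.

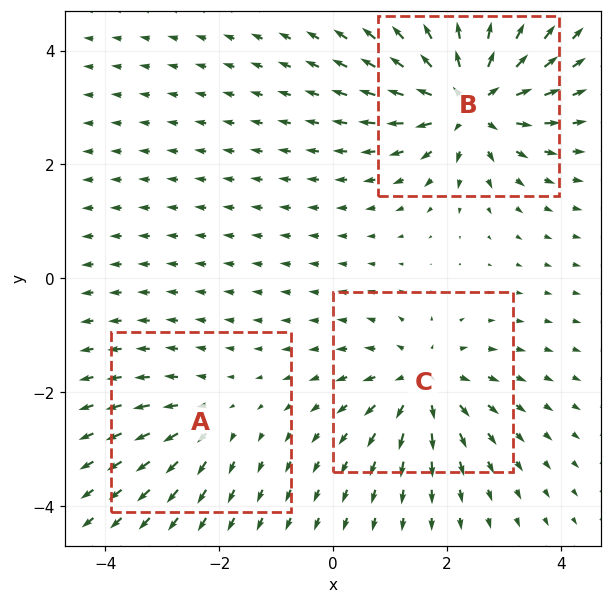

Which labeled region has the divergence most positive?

B

Divergence at each region's feature centre — A: about +2, B: about +6, C: about +4. Region B is most positive.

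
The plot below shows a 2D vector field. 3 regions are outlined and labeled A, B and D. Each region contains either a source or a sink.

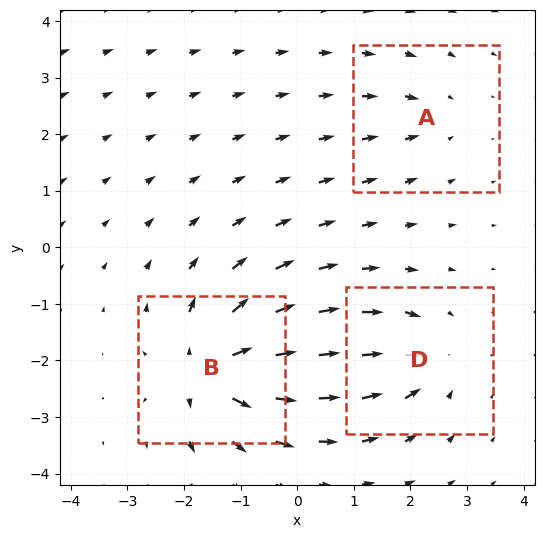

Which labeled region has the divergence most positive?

B

Divergence at each region's feature centre — A: about -2, B: about +6, D: about -4. Region B is most positive.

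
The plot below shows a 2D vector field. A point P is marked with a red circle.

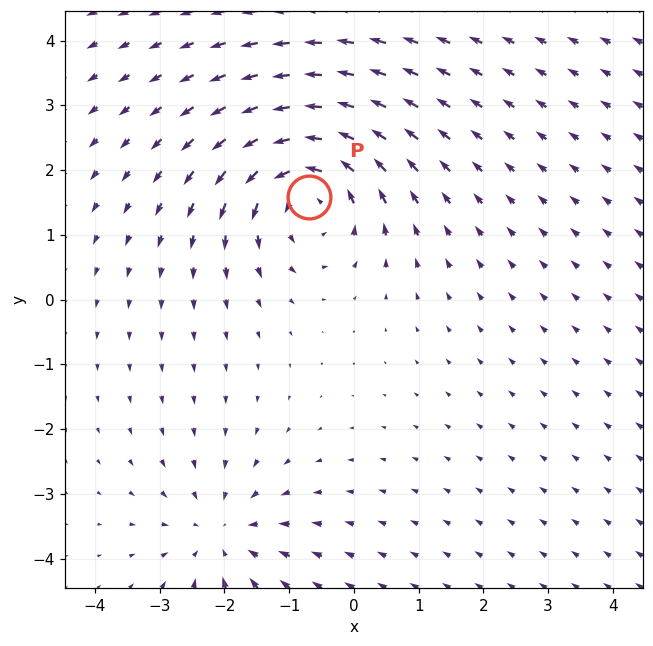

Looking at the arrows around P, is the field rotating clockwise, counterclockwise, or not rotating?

Near P at (-0.7, 1.6) the arrows circulate counterclockwise. The curl (z-component) there is about +5; positive curl means counterclockwise rotation.

counterclockwise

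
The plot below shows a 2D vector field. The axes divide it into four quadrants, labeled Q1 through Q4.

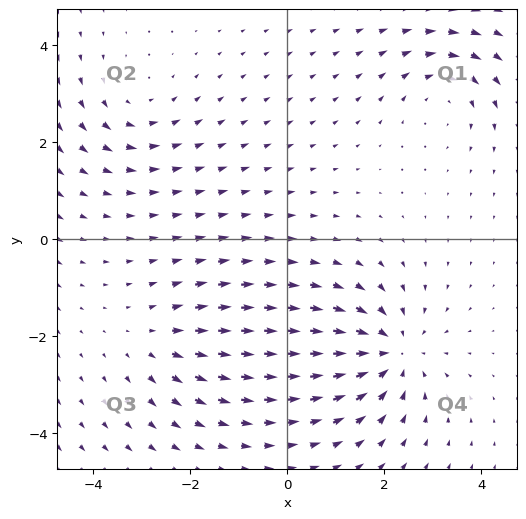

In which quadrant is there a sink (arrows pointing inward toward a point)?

The sink sits at approximately (2.1, -2.4), which lies in quadrant Q4. The divergence there is about -5, negative as expected for a sink.

Q4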